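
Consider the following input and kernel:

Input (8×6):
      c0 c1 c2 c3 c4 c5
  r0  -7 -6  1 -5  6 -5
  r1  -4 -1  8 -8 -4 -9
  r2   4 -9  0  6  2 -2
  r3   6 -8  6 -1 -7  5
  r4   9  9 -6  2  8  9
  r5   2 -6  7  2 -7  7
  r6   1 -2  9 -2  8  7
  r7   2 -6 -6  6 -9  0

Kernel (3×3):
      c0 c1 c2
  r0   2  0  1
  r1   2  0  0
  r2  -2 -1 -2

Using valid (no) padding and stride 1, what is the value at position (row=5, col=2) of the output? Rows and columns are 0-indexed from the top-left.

49

The receptive field on the input at this output position is [7 2 -7 / 9 -2 8 / -6 6 -9]. Elementwise product with the kernel and sum: 7·2 + -7·1 + 9·2 + -6·-2 + 6·-1 + -9·-2.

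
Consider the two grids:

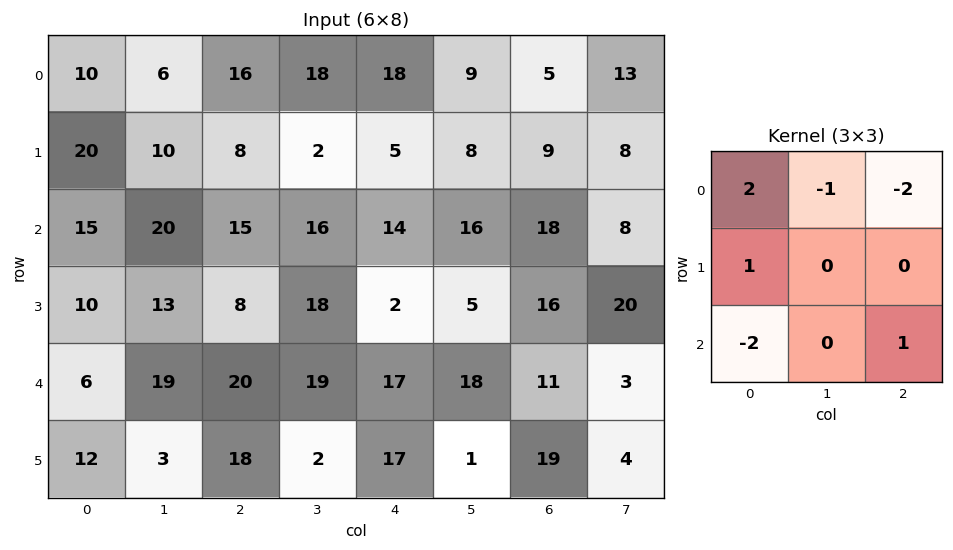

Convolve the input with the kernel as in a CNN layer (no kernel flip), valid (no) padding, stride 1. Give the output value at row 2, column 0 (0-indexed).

The receptive field on the input at this output position is [15 20 15 / 10 13 8 / 6 19 20]. Elementwise product with the kernel and sum: 15·2 + 20·-1 + 15·-2 + 10·1 + 6·-2 + 20·1.

-2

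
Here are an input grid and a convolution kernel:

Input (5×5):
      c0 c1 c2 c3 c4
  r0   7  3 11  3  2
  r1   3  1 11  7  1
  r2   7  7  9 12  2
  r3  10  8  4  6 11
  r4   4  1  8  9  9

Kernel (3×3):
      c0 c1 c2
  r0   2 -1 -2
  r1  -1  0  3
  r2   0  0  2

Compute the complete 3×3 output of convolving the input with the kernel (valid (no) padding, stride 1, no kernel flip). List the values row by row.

37 33 11
11 18 32
7 9 49

Output[0,0]: The receptive field on the input at this output position is [7 3 11 / 3 1 11 / 7 7 9]. Elementwise product with the kernel and sum: 7·2 + 3·-1 + 11·-2 + 3·-1 + 11·3 + 9·2.
Output[0,1]: The receptive field on the input at this output position is [3 11 3 / 1 11 7 / 7 9 12]. Elementwise product with the kernel and sum: 3·2 + 11·-1 + 3·-2 + 1·-1 + 7·3 + 12·2.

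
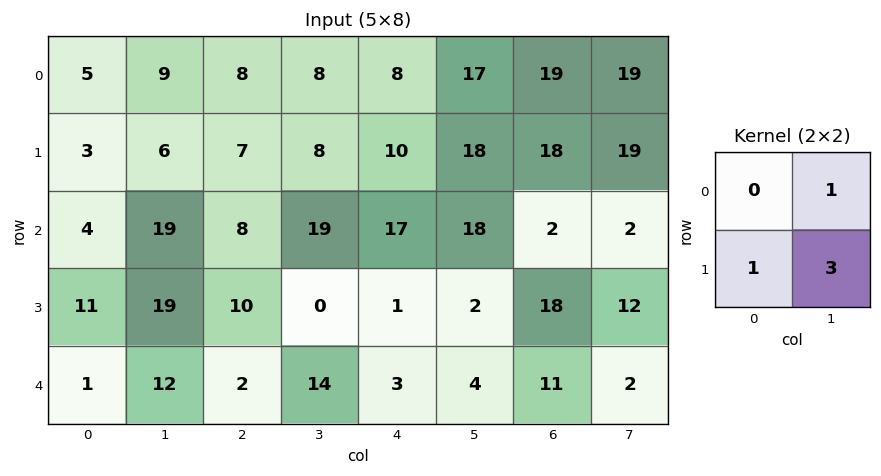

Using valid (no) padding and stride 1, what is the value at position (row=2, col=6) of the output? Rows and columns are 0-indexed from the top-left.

The receptive field on the input at this output position is [2 2 / 18 12]. Elementwise product with the kernel and sum: 2·1 + 18·1 + 12·3.

56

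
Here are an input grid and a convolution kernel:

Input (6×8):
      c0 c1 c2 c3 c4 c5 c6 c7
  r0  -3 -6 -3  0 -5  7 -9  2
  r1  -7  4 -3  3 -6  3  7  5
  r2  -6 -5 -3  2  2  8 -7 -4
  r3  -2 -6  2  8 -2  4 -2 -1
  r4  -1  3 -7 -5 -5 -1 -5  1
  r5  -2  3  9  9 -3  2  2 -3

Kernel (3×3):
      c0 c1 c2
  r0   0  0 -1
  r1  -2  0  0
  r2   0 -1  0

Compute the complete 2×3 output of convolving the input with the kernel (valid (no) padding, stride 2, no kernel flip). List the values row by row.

Output[0,0]: The receptive field on the input at this output position is [-3 -6 -3 / -7 4 -3 / -6 -5 -3]. Elementwise product with the kernel and sum: -3·-1 + -7·-2 + -5·-1.
Output[0,1]: The receptive field on the input at this output position is [-3 0 -5 / -3 3 -6 / -3 2 2]. Elementwise product with the kernel and sum: -5·-1 + -3·-2 + 2·-1.

22 9 13
4 -1 12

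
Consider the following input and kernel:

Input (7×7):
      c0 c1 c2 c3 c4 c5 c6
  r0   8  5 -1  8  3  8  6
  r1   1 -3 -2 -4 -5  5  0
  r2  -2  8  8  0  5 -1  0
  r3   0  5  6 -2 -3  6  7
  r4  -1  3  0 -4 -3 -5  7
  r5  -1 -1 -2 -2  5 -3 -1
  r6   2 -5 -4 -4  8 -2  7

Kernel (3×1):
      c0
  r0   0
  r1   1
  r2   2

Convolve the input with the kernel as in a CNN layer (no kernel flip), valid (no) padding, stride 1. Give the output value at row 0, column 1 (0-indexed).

The receptive field on the input at this output position is [5 / -3 / 8]. Elementwise product with the kernel and sum: -3·1 + 8·2.

13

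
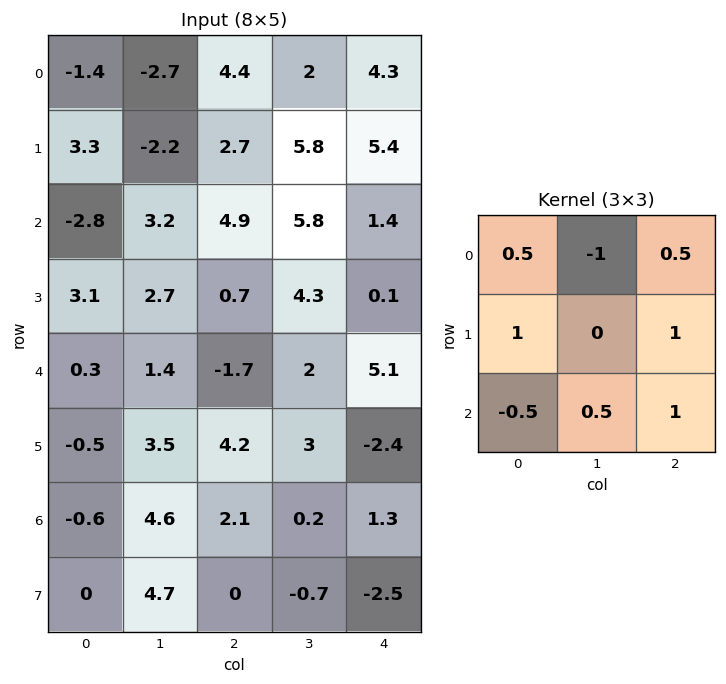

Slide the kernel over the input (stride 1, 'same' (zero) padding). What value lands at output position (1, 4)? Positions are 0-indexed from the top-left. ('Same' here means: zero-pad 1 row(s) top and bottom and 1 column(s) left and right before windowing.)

The receptive field on the zero-padded input at this output position is [2 4.3 0 / 5.8 5.4 0 / 5.8 1.4 0]. Elementwise product with the kernel and sum: 2·0.5 + 4.3·-1 + 0·0.5 + 5.8·1 + 0·1 + 5.8·-0.5 + 1.4·0.5 + 0·1.

0.3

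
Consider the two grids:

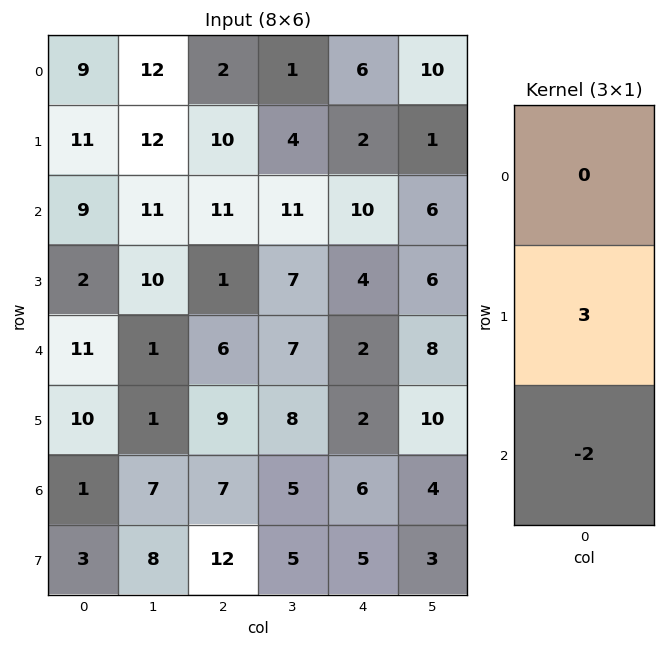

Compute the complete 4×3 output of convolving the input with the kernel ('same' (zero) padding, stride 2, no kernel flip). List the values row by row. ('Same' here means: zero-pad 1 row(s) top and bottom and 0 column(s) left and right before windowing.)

Output[0,0]: The receptive field on the zero-padded input at this output position is [0 / 9 / 11]. Elementwise product with the kernel and sum: 9·3 + 11·-2.
Output[0,1]: The receptive field on the zero-padded input at this output position is [0 / 2 / 10]. Elementwise product with the kernel and sum: 2·3 + 10·-2.

5 -14 14
23 31 22
13 0 2
-3 -3 8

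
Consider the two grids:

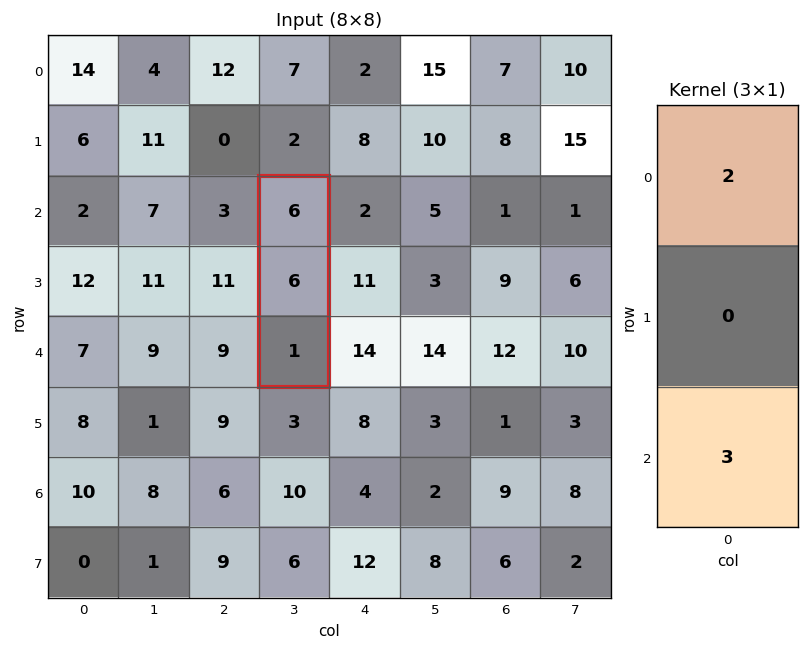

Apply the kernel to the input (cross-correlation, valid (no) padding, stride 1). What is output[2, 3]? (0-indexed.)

The receptive field on the input at this output position is [6 / 6 / 1]. Elementwise product with the kernel and sum: 6·2 + 1·3.

15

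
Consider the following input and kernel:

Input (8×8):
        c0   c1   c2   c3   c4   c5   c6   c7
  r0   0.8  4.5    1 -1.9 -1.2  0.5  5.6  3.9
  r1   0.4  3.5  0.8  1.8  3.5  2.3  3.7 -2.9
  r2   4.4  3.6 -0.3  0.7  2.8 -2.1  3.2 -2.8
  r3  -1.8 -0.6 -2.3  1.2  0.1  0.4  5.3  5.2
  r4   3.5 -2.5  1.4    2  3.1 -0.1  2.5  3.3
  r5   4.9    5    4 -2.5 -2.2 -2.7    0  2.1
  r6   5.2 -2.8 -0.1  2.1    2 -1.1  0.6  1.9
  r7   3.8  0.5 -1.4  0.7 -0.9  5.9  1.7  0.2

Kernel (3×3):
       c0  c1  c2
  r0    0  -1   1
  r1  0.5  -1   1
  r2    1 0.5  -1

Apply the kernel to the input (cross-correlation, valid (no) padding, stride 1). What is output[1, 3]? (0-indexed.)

-4.9

The receptive field on the input at this output position is [1.8 3.5 2.3 / 0.7 2.8 -2.1 / 1.2 0.1 0.4]. Elementwise product with the kernel and sum: 3.5·-1 + 2.3·1 + 0.7·0.5 + 2.8·-1 + -2.1·1 + 1.2·1 + 0.1·0.5 + 0.4·-1.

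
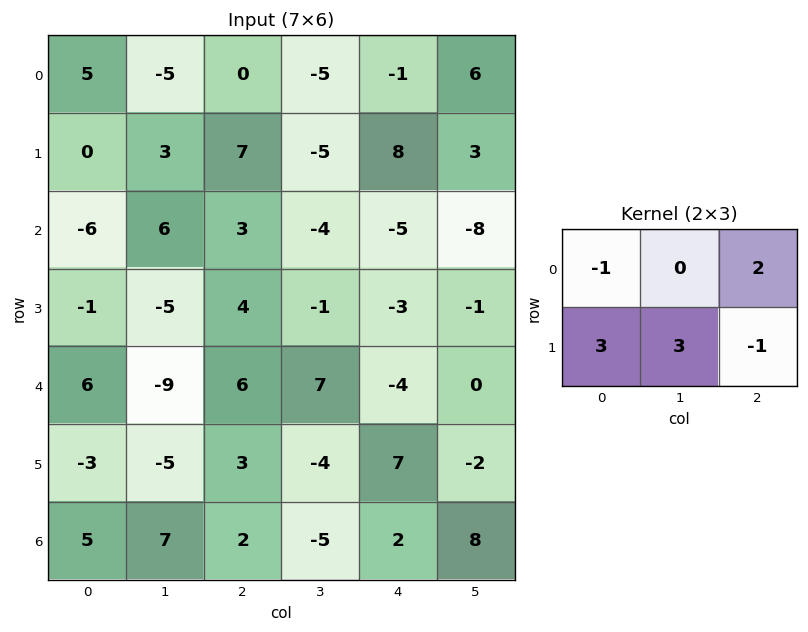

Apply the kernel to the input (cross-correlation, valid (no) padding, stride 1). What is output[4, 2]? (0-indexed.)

The receptive field on the input at this output position is [6 7 -4 / 3 -4 7]. Elementwise product with the kernel and sum: 6·-1 + -4·2 + 3·3 + -4·3 + 7·-1.

-24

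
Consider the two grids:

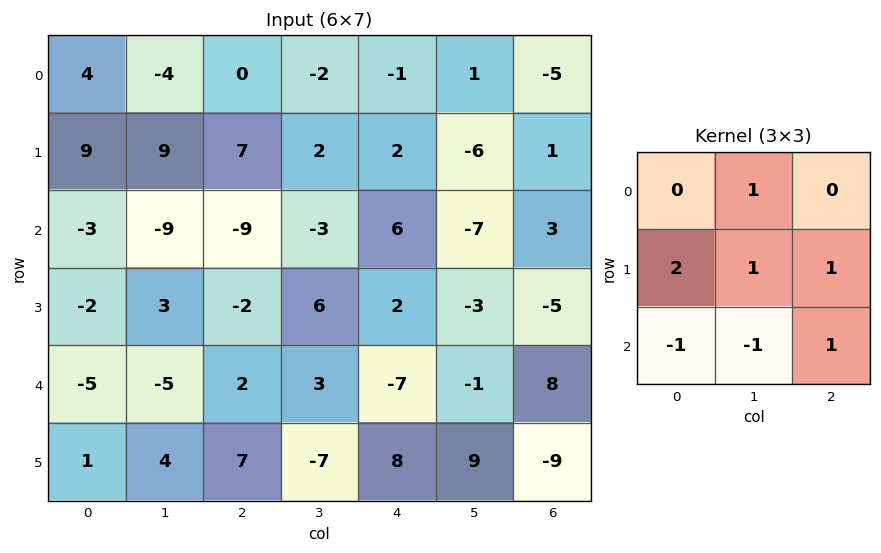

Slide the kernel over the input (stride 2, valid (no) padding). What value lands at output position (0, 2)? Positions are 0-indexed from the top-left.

The receptive field on the input at this output position is [-1 1 -5 / 2 -6 1 / 6 -7 3]. Elementwise product with the kernel and sum: 1·1 + 2·2 + -6·1 + 1·1 + 6·-1 + -7·-1 + 3·1.

4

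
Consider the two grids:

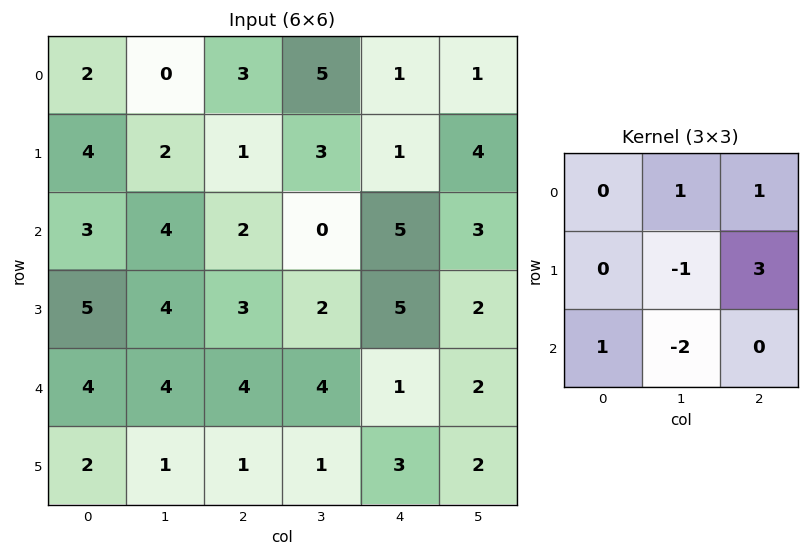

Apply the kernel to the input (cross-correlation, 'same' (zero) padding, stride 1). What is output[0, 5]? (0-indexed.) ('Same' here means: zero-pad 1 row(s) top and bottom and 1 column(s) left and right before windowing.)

-8

The receptive field on the zero-padded input at this output position is [0 0 0 / 1 1 0 / 1 4 0]. Elementwise product with the kernel and sum: 0·1 + 0·1 + 1·-1 + 0·3 + 1·1 + 4·-2.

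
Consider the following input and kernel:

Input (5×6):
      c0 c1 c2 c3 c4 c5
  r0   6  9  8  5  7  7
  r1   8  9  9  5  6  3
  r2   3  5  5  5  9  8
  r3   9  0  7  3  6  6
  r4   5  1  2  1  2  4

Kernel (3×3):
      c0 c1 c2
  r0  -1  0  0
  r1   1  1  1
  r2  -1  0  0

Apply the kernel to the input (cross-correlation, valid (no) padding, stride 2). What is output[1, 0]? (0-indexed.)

The receptive field on the input at this output position is [3 5 5 / 9 0 7 / 5 1 2]. Elementwise product with the kernel and sum: 3·-1 + 9·1 + 0·1 + 7·1 + 5·-1.

8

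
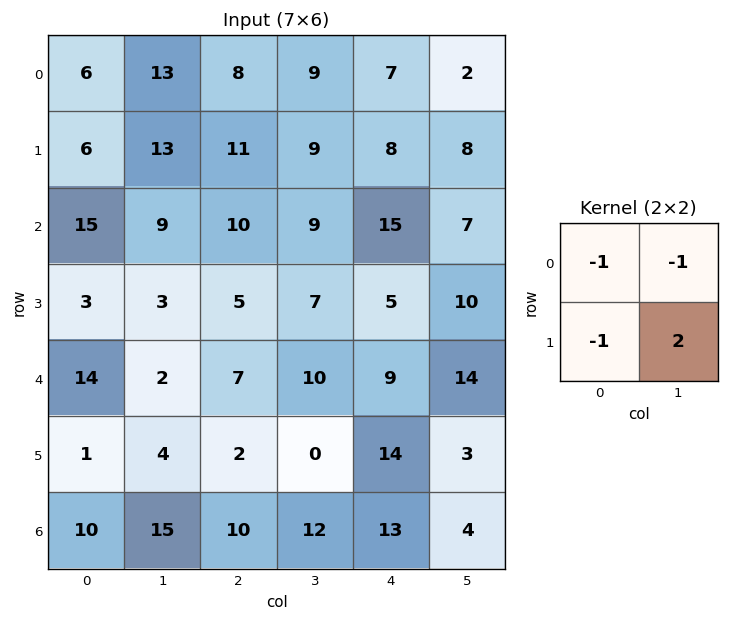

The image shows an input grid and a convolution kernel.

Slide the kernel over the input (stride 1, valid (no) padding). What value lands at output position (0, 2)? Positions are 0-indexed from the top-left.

-10

The receptive field on the input at this output position is [8 9 / 11 9]. Elementwise product with the kernel and sum: 8·-1 + 9·-1 + 11·-1 + 9·2.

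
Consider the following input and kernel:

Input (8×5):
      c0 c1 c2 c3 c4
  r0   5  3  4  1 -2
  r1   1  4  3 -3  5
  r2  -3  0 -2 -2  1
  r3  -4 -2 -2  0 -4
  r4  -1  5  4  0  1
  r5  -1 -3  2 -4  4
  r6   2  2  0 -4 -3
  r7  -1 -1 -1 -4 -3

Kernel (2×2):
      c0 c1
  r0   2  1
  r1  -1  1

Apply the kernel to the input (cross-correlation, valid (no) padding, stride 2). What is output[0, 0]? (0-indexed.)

16

The receptive field on the input at this output position is [5 3 / 1 4]. Elementwise product with the kernel and sum: 5·2 + 3·1 + 1·-1 + 4·1.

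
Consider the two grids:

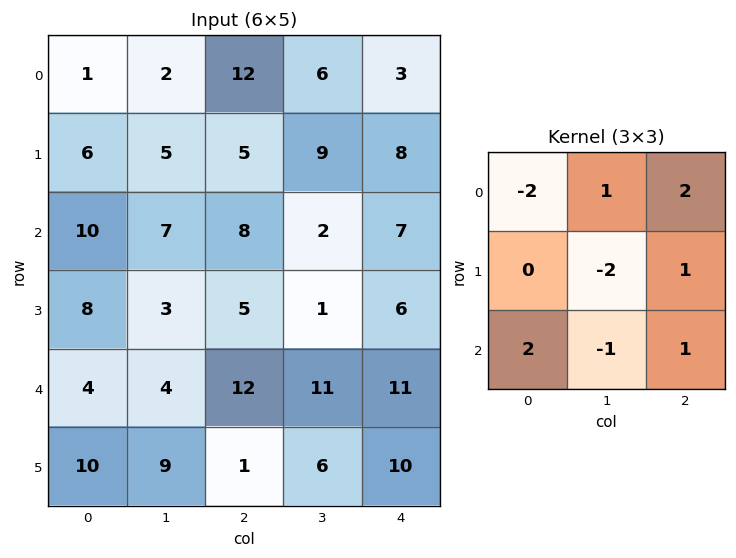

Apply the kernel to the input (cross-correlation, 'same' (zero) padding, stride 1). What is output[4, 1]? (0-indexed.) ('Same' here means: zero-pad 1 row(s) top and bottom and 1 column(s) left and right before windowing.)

13

The receptive field on the zero-padded input at this output position is [8 3 5 / 4 4 12 / 10 9 1]. Elementwise product with the kernel and sum: 8·-2 + 3·1 + 5·2 + 4·-2 + 12·1 + 10·2 + 9·-1 + 1·1.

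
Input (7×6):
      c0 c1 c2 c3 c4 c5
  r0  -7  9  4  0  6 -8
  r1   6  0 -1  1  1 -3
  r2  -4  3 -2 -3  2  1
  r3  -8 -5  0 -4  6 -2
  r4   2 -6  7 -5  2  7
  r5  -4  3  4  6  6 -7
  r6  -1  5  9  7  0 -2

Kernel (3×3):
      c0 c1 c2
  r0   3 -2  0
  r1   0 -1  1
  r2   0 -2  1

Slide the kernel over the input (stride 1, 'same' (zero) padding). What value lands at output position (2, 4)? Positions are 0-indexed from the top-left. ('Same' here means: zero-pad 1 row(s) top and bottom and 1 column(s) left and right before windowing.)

The receptive field on the zero-padded input at this output position is [1 1 -3 / -3 2 1 / -4 6 -2]. Elementwise product with the kernel and sum: 1·3 + 1·-2 + 2·-1 + 1·1 + 6·-2 + -2·1.

-14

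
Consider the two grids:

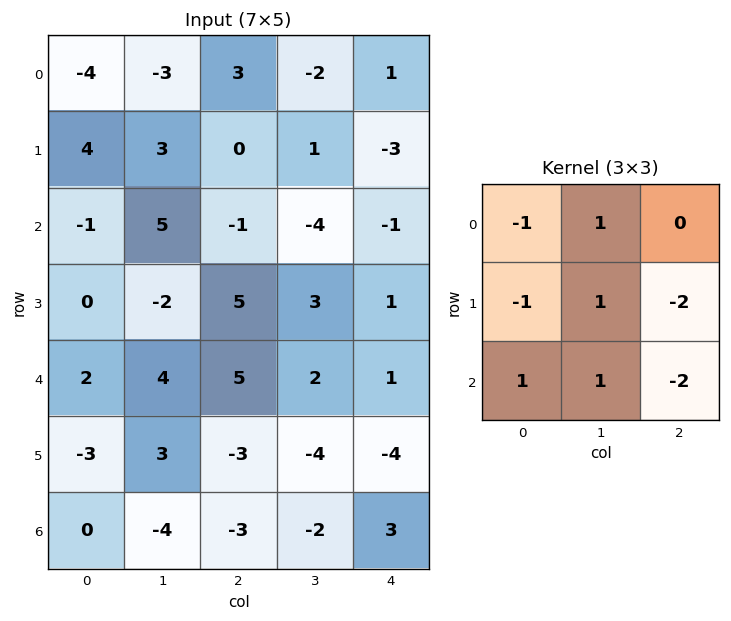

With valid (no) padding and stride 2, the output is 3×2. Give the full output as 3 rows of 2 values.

6 -1
-10 -2
16 -7

Output[0,0]: The receptive field on the input at this output position is [-4 -3 3 / 4 3 0 / -1 5 -1]. Elementwise product with the kernel and sum: -4·-1 + -3·1 + 4·-1 + 3·1 + 0·-2 + -1·1 + 5·1 + -1·-2.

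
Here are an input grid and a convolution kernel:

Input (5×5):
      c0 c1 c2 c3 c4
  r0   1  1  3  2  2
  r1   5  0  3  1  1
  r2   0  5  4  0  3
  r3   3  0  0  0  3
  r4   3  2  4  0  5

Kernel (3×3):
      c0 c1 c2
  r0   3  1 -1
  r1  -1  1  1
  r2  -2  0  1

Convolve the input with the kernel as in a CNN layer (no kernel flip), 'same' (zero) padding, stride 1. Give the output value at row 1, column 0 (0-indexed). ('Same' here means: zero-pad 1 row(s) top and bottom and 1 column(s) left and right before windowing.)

10

The receptive field on the zero-padded input at this output position is [0 1 1 / 0 5 0 / 0 0 5]. Elementwise product with the kernel and sum: 0·3 + 1·1 + 1·-1 + 0·-1 + 5·1 + 0·1 + 0·-2 + 5·1.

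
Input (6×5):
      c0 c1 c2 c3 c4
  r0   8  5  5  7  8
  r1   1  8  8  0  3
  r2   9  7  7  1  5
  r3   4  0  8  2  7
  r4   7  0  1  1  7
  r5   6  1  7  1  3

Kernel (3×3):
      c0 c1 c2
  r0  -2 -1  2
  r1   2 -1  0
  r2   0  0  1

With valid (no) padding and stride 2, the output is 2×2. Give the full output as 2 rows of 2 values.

-10 20
-2 16

Output[0,0]: The receptive field on the input at this output position is [8 5 5 / 1 8 8 / 9 7 7]. Elementwise product with the kernel and sum: 8·-2 + 5·-1 + 5·2 + 1·2 + 8·-1 + 7·1.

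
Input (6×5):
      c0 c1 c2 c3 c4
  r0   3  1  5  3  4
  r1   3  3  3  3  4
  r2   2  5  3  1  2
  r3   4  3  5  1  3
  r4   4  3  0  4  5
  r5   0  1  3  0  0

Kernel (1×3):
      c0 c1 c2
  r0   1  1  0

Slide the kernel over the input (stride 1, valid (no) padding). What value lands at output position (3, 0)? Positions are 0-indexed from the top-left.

The receptive field on the input at this output position is [4 3 5]. Elementwise product with the kernel and sum: 4·1 + 3·1.

7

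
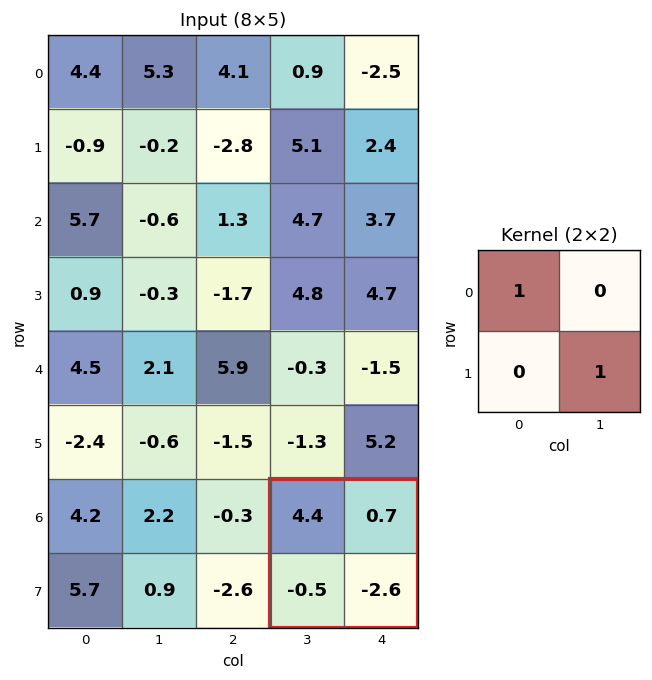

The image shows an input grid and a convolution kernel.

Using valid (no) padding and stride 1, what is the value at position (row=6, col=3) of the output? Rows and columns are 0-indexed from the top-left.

The receptive field on the input at this output position is [4.4 0.7 / -0.5 -2.6]. Elementwise product with the kernel and sum: 4.4·1 + -2.6·1.

1.8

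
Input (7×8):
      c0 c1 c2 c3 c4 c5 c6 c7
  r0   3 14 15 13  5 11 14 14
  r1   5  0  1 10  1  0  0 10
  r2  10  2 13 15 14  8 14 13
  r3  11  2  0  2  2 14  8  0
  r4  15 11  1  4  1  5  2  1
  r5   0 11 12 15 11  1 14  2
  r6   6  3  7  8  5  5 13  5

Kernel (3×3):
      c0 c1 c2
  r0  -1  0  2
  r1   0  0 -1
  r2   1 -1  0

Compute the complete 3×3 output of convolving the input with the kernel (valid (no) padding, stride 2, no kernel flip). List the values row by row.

Output[0,0]: The receptive field on the input at this output position is [3 14 15 / 5 0 1 / 10 2 13]. Elementwise product with the kernel and sum: 3·-1 + 15·2 + 1·-1 + 10·1 + 2·-1.

34 -8 29
20 10 2
-22 -11 -11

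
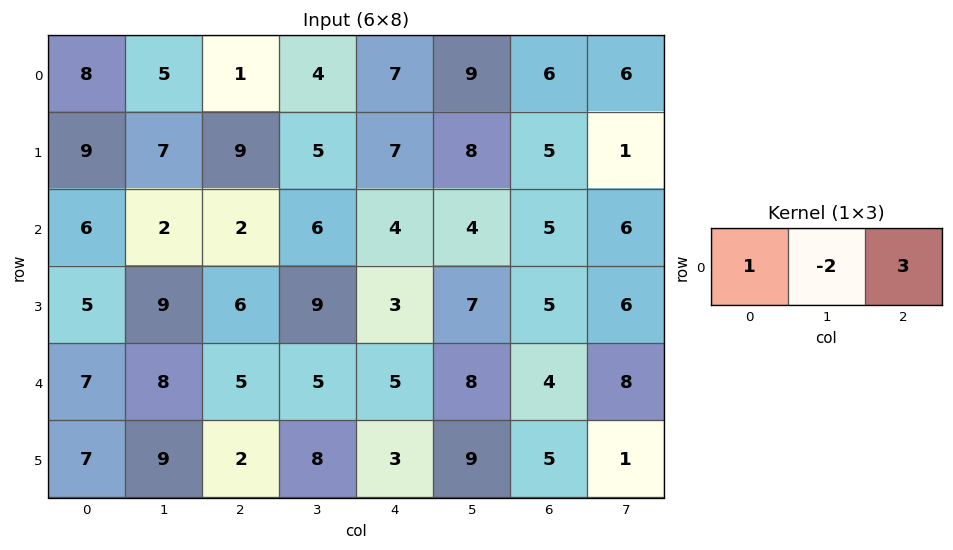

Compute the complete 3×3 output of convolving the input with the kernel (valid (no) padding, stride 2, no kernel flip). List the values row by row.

1 14 7
8 2 11
6 10 1

Output[0,0]: The receptive field on the input at this output position is [8 5 1]. Elementwise product with the kernel and sum: 8·1 + 5·-2 + 1·3.
Output[0,1]: The receptive field on the input at this output position is [1 4 7]. Elementwise product with the kernel and sum: 1·1 + 4·-2 + 7·3.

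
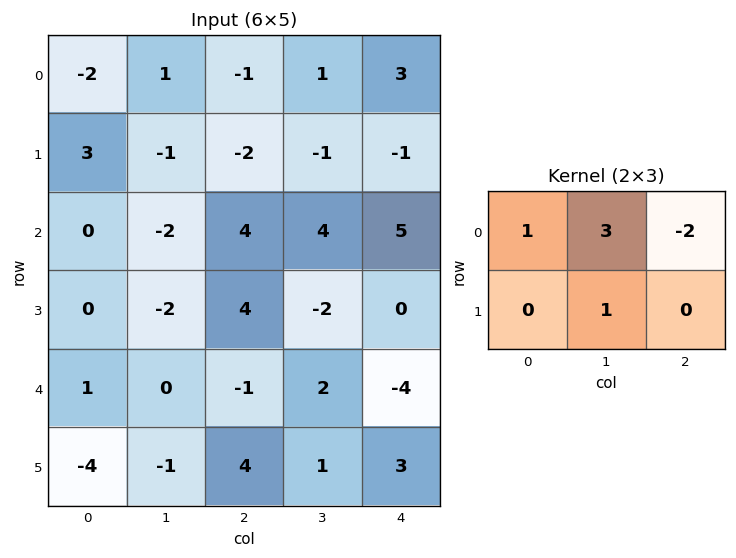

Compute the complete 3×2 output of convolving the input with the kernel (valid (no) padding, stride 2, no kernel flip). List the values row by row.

2 -5
-16 4
2 14

Output[0,0]: The receptive field on the input at this output position is [-2 1 -1 / 3 -1 -2]. Elementwise product with the kernel and sum: -2·1 + 1·3 + -1·-2 + -1·1.
Output[0,1]: The receptive field on the input at this output position is [-1 1 3 / -2 -1 -1]. Elementwise product with the kernel and sum: -1·1 + 1·3 + 3·-2 + -1·1.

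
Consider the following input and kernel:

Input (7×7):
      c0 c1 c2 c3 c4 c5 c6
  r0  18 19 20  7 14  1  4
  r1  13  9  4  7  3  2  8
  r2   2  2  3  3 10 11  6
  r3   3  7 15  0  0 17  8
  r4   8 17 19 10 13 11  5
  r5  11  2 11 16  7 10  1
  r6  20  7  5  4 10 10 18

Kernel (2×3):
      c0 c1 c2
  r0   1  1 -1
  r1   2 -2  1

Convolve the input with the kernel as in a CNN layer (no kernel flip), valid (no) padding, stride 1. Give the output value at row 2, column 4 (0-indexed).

-11

The receptive field on the input at this output position is [10 11 6 / 0 17 8]. Elementwise product with the kernel and sum: 10·1 + 11·1 + 6·-1 + 0·2 + 17·-2 + 8·1.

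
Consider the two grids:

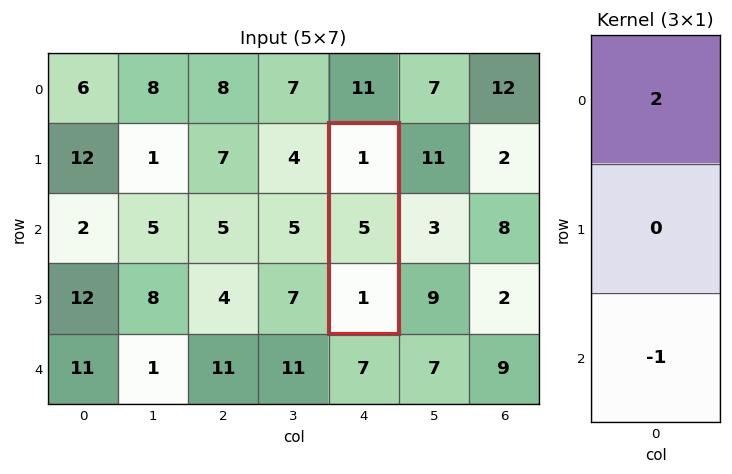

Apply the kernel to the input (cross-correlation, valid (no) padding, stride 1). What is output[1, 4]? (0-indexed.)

1

The receptive field on the input at this output position is [1 / 5 / 1]. Elementwise product with the kernel and sum: 1·2 + 1·-1.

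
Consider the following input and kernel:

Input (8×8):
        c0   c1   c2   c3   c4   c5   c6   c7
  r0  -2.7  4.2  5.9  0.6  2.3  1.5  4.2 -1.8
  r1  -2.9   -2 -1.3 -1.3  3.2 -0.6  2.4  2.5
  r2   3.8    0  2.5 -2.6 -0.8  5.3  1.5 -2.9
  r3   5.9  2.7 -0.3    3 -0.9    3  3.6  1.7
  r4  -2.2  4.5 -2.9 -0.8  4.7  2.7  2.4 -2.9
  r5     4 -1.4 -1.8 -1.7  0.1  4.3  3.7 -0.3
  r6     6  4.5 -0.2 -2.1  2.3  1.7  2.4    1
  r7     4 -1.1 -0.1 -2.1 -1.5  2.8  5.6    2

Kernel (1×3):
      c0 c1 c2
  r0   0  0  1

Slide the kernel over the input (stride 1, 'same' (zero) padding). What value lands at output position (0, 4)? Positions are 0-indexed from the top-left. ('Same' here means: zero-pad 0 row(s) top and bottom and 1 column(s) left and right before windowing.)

1.5

The receptive field on the zero-padded input at this output position is [0.6 2.3 1.5]. Elementwise product with the kernel and sum: 1.5·1.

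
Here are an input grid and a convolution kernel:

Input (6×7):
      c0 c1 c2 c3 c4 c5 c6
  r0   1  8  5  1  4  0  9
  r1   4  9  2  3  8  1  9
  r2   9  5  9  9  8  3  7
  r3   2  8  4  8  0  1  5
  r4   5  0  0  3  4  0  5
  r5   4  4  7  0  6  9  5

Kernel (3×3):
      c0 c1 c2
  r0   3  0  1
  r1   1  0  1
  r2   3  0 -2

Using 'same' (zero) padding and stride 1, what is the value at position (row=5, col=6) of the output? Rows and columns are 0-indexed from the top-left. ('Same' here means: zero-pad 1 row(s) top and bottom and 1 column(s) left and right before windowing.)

9

The receptive field on the zero-padded input at this output position is [0 5 0 / 9 5 0 / 0 0 0]. Elementwise product with the kernel and sum: 0·3 + 0·1 + 9·1 + 0·1 + 0·3 + 0·-2.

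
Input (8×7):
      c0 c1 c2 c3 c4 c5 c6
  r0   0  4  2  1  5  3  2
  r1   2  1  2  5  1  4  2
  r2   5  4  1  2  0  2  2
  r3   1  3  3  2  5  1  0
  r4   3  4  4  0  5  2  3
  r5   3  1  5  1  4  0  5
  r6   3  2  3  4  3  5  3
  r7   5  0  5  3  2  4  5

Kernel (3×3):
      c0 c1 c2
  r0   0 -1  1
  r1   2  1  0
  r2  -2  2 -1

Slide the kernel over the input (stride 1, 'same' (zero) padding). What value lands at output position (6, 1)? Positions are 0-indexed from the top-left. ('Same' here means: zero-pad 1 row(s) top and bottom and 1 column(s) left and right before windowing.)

The receptive field on the zero-padded input at this output position is [3 1 5 / 3 2 3 / 5 0 5]. Elementwise product with the kernel and sum: 1·-1 + 5·1 + 3·2 + 2·1 + 5·-2 + 0·2 + 5·-1.

-3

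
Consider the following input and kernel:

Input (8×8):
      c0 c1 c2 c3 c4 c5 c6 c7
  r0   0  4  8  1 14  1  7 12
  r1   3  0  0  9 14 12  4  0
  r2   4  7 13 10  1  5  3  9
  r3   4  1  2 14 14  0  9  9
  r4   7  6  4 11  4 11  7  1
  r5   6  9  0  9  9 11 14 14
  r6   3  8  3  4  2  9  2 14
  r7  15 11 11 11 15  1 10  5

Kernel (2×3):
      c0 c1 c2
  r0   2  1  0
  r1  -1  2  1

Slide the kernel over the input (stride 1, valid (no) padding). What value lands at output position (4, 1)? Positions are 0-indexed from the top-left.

The receptive field on the input at this output position is [6 4 11 / 9 0 9]. Elementwise product with the kernel and sum: 6·2 + 4·1 + 9·-1 + 0·2 + 9·1.

16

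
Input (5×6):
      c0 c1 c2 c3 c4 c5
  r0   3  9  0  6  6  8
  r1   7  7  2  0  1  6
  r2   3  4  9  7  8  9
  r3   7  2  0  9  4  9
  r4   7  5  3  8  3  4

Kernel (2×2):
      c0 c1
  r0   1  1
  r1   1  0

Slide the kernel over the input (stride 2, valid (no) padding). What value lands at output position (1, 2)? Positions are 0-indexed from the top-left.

The receptive field on the input at this output position is [8 9 / 4 9]. Elementwise product with the kernel and sum: 8·1 + 9·1 + 4·1.

21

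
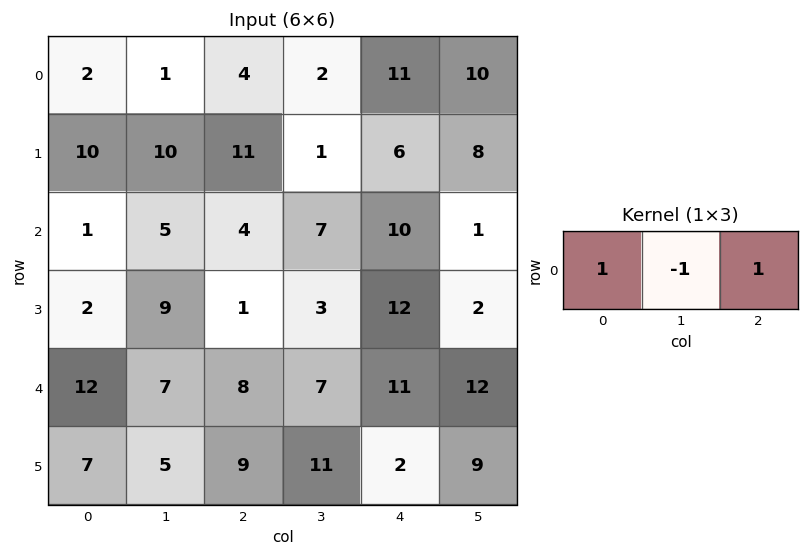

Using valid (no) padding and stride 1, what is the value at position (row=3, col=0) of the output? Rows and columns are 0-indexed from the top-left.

The receptive field on the input at this output position is [2 9 1]. Elementwise product with the kernel and sum: 2·1 + 9·-1 + 1·1.

-6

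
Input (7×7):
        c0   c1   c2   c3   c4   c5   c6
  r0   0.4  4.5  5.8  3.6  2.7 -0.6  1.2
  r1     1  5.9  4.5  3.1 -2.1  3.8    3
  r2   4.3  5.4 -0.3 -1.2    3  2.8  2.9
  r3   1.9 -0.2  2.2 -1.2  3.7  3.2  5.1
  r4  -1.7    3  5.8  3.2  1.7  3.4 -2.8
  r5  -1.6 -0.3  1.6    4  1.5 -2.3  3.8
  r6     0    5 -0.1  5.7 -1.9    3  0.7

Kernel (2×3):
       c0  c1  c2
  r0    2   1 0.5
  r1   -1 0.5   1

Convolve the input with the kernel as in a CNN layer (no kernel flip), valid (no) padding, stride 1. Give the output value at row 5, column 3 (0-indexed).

4.7

The receptive field on the input at this output position is [4 1.5 -2.3 / 5.7 -1.9 3]. Elementwise product with the kernel and sum: 4·2 + 1.5·1 + -2.3·0.5 + 5.7·-1 + -1.9·0.5 + 3·1.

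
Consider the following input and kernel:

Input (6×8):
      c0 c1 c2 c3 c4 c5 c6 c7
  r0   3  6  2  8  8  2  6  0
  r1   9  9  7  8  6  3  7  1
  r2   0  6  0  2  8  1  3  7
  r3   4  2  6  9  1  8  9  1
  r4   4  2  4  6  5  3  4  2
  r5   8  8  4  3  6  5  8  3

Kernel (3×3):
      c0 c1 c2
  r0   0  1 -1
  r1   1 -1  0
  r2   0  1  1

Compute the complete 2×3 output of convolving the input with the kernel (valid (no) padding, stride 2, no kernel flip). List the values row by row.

Output[0,0]: The receptive field on the input at this output position is [3 6 2 / 9 9 7 / 0 6 0]. Elementwise product with the kernel and sum: 6·1 + 2·-1 + 9·1 + 9·-1 + 6·1 + 0·1.

10 9 3
14 2 -2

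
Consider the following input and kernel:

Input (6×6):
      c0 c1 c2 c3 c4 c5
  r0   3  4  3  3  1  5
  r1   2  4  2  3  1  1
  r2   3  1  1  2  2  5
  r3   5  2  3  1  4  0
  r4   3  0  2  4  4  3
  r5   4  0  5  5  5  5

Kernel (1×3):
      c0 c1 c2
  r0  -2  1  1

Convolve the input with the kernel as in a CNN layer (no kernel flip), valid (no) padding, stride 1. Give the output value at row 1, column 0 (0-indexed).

The receptive field on the input at this output position is [2 4 2]. Elementwise product with the kernel and sum: 2·-2 + 4·1 + 2·1.

2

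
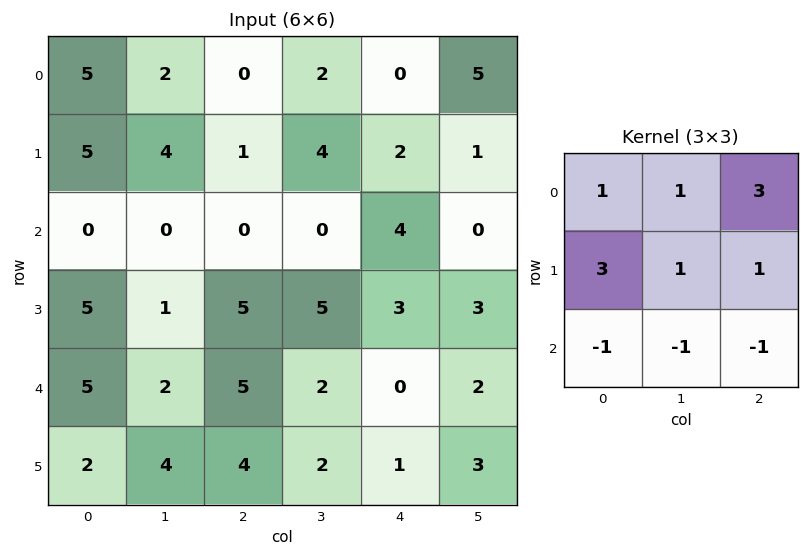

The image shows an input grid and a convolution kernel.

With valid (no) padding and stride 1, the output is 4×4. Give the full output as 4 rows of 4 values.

Output[0,0]: The receptive field on the input at this output position is [5 2 0 / 5 4 1 / 0 0 0]. Elementwise product with the kernel and sum: 5·1 + 2·1 + 0·3 + 5·3 + 4·1 + 1·1 + 0·-1 + 0·-1 + 0·-1.
Output[0,1]: The receptive field on the input at this output position is [2 0 2 / 4 1 4 / 0 0 0]. Elementwise product with the kernel and sum: 2·1 + 0·1 + 2·3 + 4·3 + 1·1 + 4·1 + 0·-1 + 0·-1 + 0·-1.

27 25 7 28
1 6 2 2
9 4 28 21
33 24 29 19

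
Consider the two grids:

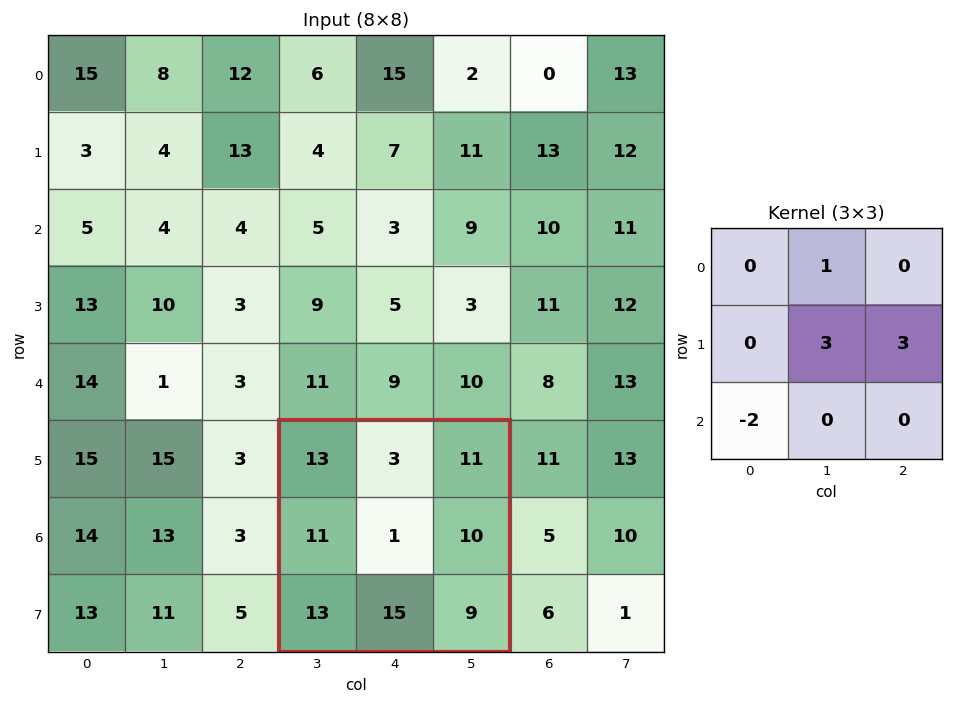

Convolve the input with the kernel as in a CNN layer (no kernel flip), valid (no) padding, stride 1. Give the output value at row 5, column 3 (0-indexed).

10

The receptive field on the input at this output position is [13 3 11 / 11 1 10 / 13 15 9]. Elementwise product with the kernel and sum: 3·1 + 1·3 + 10·3 + 13·-2.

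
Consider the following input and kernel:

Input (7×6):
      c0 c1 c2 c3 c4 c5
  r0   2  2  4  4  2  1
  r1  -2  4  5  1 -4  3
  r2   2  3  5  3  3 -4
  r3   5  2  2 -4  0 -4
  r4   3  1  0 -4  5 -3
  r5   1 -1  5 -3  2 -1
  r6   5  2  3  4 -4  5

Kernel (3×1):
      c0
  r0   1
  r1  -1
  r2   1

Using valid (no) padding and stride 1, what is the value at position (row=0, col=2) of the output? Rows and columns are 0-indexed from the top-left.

4

The receptive field on the input at this output position is [4 / 5 / 5]. Elementwise product with the kernel and sum: 4·1 + 5·-1 + 5·1.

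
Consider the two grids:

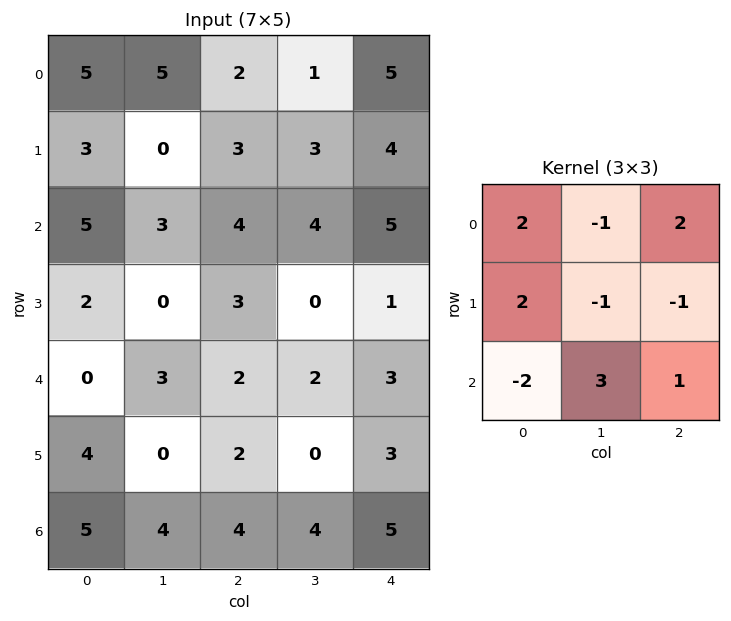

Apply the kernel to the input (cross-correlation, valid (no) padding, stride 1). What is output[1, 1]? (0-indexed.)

10

The receptive field on the input at this output position is [0 3 3 / 3 4 4 / 0 3 0]. Elementwise product with the kernel and sum: 0·2 + 3·-1 + 3·2 + 3·2 + 4·-1 + 4·-1 + 0·-2 + 3·3 + 0·1.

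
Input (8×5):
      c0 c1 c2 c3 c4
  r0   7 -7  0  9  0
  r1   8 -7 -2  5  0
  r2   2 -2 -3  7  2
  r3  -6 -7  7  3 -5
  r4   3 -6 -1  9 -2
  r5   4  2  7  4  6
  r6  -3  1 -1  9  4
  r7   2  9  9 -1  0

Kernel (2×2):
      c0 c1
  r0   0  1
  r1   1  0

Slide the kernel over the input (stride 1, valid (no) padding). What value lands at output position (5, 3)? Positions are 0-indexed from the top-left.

The receptive field on the input at this output position is [4 6 / 9 4]. Elementwise product with the kernel and sum: 6·1 + 9·1.

15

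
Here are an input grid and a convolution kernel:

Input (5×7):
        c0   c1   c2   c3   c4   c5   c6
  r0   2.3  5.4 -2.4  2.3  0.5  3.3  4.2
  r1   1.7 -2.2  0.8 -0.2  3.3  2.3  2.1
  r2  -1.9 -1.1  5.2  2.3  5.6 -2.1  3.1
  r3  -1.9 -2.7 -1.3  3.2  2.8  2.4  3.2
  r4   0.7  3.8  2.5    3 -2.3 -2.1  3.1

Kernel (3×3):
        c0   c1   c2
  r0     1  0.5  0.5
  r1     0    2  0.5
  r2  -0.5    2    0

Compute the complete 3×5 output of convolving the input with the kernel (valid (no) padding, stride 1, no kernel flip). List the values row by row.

Output[0,0]: The receptive field on the input at this output position is [2.3 5.4 -2.4 / 1.7 -2.2 0.8 / -1.9 -1.1 5.2]. Elementwise product with the kernel and sum: 2.3·1 + 5.4·0.5 + -2.4·0.5 + -2.2·2 + 0.8·0.5 + -1.9·-0.5 + -1.1·2.

-1.45 17.8 2.25 22 2.9
-3.05 8.4 16.8 16.75 6.25
1.35 4.75 21.7 4.75 9.45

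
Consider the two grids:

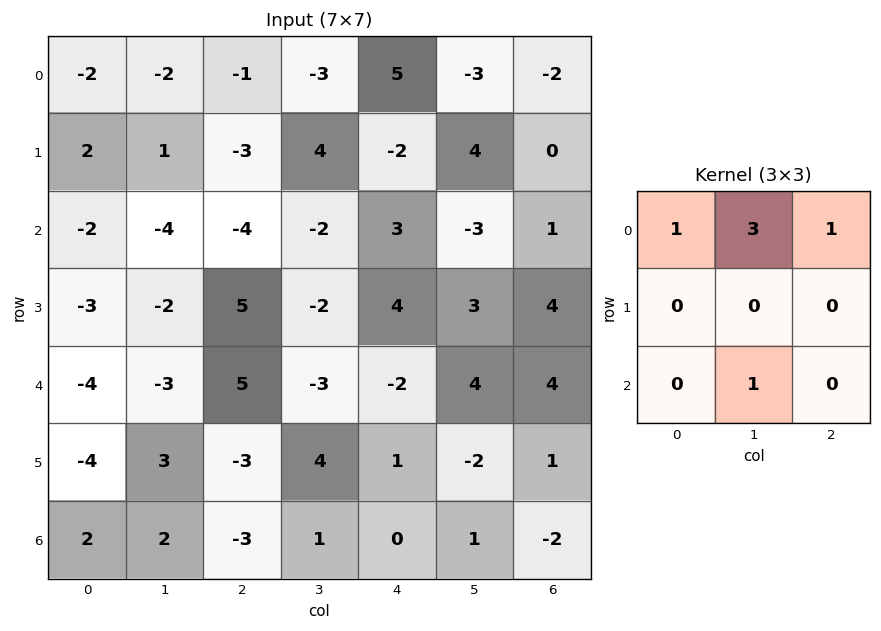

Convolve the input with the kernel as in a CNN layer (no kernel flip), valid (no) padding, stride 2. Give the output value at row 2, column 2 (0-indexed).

15

The receptive field on the input at this output position is [-2 4 4 / 1 -2 1 / 0 1 -2]. Elementwise product with the kernel and sum: -2·1 + 4·3 + 4·1 + 1·1.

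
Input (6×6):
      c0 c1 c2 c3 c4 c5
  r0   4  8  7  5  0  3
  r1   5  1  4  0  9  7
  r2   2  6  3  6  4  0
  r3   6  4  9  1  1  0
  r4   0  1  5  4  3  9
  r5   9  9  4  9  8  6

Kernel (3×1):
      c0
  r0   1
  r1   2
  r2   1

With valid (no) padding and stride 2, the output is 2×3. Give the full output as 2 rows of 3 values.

16 18 22
14 26 9

Output[0,0]: The receptive field on the input at this output position is [4 / 5 / 2]. Elementwise product with the kernel and sum: 4·1 + 5·2 + 2·1.
Output[0,1]: The receptive field on the input at this output position is [7 / 4 / 3]. Elementwise product with the kernel and sum: 7·1 + 4·2 + 3·1.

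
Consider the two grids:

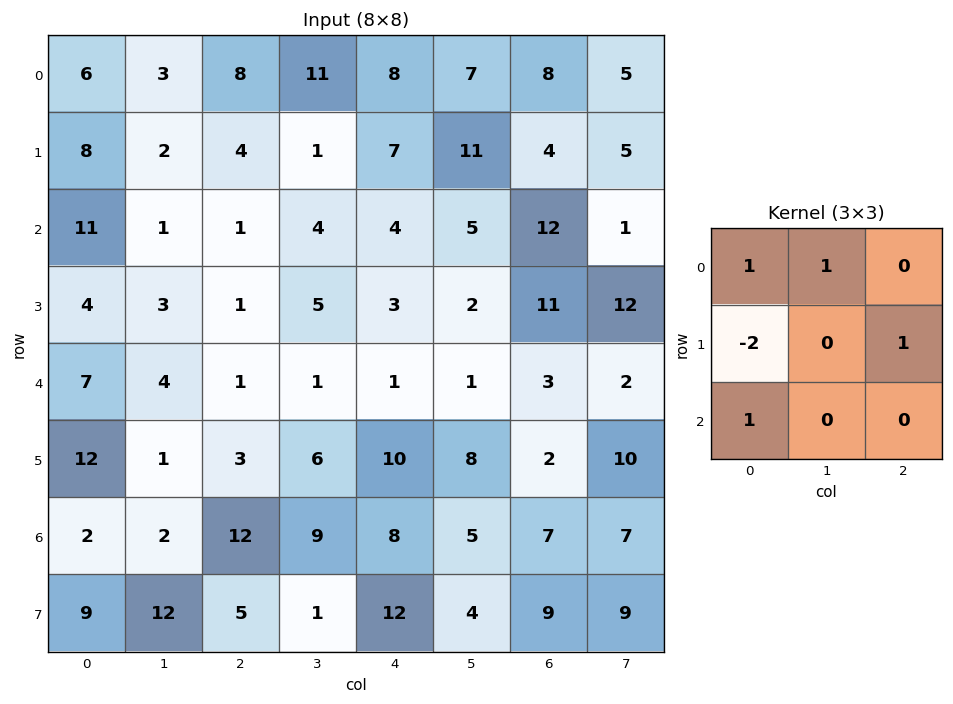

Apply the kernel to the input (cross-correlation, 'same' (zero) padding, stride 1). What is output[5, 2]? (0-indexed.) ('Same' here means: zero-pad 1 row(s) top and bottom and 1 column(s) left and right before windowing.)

11

The receptive field on the zero-padded input at this output position is [4 1 1 / 1 3 6 / 2 12 9]. Elementwise product with the kernel and sum: 4·1 + 1·1 + 1·-2 + 6·1 + 2·1.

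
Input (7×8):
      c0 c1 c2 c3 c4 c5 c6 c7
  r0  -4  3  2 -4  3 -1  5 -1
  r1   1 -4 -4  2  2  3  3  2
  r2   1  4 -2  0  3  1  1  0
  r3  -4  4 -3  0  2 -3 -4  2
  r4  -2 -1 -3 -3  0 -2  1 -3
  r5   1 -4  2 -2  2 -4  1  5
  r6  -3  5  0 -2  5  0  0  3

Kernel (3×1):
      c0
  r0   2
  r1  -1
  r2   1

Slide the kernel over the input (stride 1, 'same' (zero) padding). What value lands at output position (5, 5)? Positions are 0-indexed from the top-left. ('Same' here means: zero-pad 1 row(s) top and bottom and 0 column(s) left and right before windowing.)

The receptive field on the zero-padded input at this output position is [-2 / -4 / 0]. Elementwise product with the kernel and sum: -2·2 + -4·-1 + 0·1.

0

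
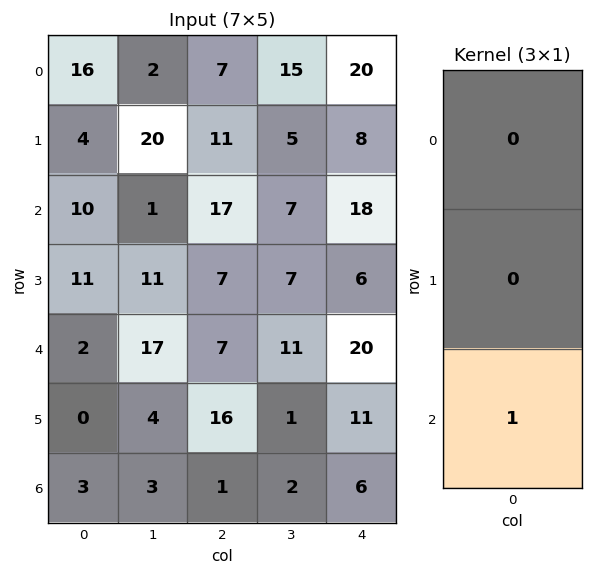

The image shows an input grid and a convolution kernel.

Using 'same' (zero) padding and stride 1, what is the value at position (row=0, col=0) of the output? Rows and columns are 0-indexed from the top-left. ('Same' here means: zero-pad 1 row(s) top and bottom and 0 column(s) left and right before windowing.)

The receptive field on the zero-padded input at this output position is [0 / 16 / 4]. Elementwise product with the kernel and sum: 4·1.

4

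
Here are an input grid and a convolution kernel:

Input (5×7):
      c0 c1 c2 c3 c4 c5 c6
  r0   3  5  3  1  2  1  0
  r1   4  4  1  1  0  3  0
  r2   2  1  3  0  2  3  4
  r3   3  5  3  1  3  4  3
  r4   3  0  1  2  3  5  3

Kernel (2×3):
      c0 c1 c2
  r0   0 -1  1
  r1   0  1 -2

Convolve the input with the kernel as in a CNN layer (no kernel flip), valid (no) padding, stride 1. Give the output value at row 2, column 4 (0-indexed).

The receptive field on the input at this output position is [2 3 4 / 3 4 3]. Elementwise product with the kernel and sum: 3·-1 + 4·1 + 4·1 + 3·-2.

-1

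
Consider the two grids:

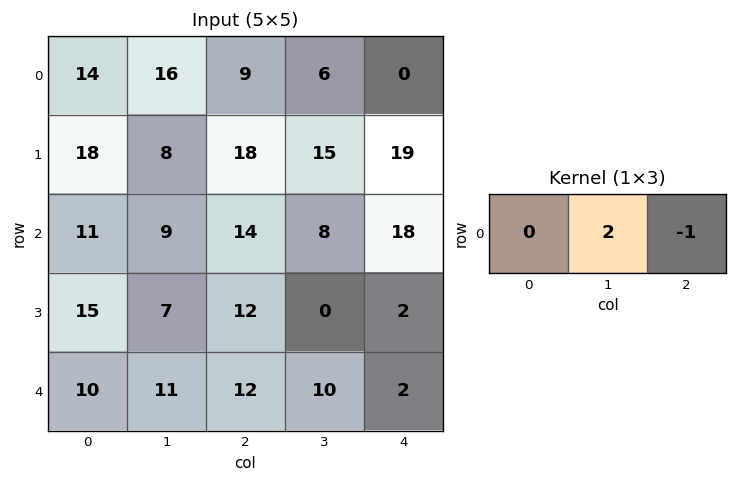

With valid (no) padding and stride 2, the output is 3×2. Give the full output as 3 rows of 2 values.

Output[0,0]: The receptive field on the input at this output position is [14 16 9]. Elementwise product with the kernel and sum: 16·2 + 9·-1.

23 12
4 -2
10 18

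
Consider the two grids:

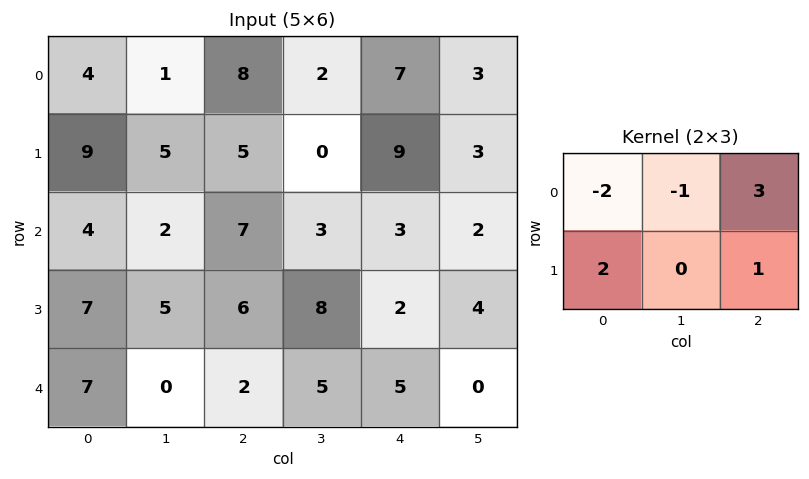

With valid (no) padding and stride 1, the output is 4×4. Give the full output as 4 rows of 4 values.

Output[0,0]: The receptive field on the input at this output position is [4 1 8 / 9 5 5]. Elementwise product with the kernel and sum: 4·-2 + 1·-1 + 8·3 + 9·2 + 5·1.

38 6 22 1
7 -8 34 8
31 16 6 17
15 13 -5 4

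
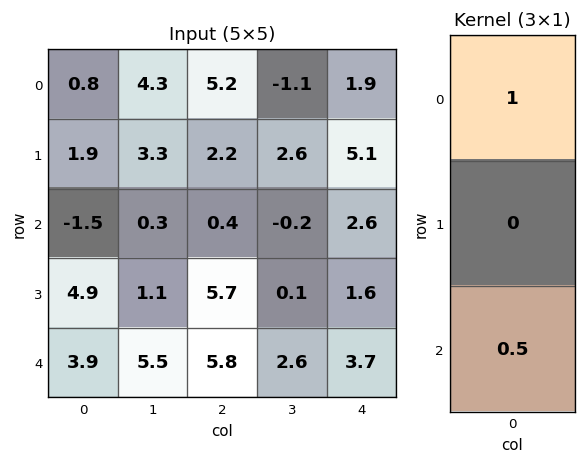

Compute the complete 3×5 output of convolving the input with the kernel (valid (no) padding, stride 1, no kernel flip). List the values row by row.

Output[0,0]: The receptive field on the input at this output position is [0.8 / 1.9 / -1.5]. Elementwise product with the kernel and sum: 0.8·1 + -1.5·0.5.

0.05 4.45 5.4 -1.2 3.2
4.35 3.85 5.05 2.65 5.9
0.45 3.05 3.3 1.1 4.45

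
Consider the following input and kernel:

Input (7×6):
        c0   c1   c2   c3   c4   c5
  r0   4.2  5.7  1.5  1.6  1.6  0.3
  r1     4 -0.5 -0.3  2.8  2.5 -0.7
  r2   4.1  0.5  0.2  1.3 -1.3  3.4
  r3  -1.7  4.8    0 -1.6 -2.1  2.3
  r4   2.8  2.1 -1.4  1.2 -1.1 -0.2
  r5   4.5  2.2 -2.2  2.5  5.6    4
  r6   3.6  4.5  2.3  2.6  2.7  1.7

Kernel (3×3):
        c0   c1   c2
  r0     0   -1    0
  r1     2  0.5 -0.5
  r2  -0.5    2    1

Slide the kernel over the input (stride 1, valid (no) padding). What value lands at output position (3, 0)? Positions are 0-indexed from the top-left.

2.5

The receptive field on the input at this output position is [-1.7 4.8 0 / 2.8 2.1 -1.4 / 4.5 2.2 -2.2]. Elementwise product with the kernel and sum: 4.8·-1 + 2.8·2 + 2.1·0.5 + -1.4·-0.5 + 4.5·-0.5 + 2.2·2 + -2.2·1.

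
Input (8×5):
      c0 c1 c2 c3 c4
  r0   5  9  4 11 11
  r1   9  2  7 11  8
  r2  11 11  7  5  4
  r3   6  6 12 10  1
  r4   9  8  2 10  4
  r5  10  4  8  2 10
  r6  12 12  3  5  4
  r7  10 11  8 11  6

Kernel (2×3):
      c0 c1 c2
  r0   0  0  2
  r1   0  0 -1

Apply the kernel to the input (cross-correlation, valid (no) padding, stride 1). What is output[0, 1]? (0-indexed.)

11

The receptive field on the input at this output position is [9 4 11 / 2 7 11]. Elementwise product with the kernel and sum: 11·2 + 11·-1.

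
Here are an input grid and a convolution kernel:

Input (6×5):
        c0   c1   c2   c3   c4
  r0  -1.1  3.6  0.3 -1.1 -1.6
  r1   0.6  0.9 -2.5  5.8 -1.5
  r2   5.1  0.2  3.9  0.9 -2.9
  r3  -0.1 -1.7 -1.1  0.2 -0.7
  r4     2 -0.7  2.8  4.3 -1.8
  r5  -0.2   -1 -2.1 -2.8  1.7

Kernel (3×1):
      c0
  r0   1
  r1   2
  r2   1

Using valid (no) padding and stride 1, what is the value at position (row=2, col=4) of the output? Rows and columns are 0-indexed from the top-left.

The receptive field on the input at this output position is [-2.9 / -0.7 / -1.8]. Elementwise product with the kernel and sum: -2.9·1 + -0.7·2 + -1.8·1.

-6.1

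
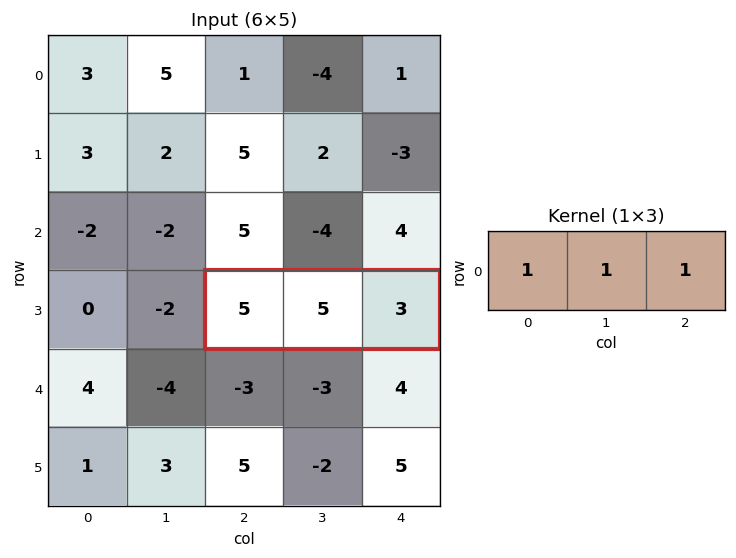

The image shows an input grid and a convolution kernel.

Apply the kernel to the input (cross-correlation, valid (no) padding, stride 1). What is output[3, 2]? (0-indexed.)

The receptive field on the input at this output position is [5 5 3]. Elementwise product with the kernel and sum: 5·1 + 5·1 + 3·1.

13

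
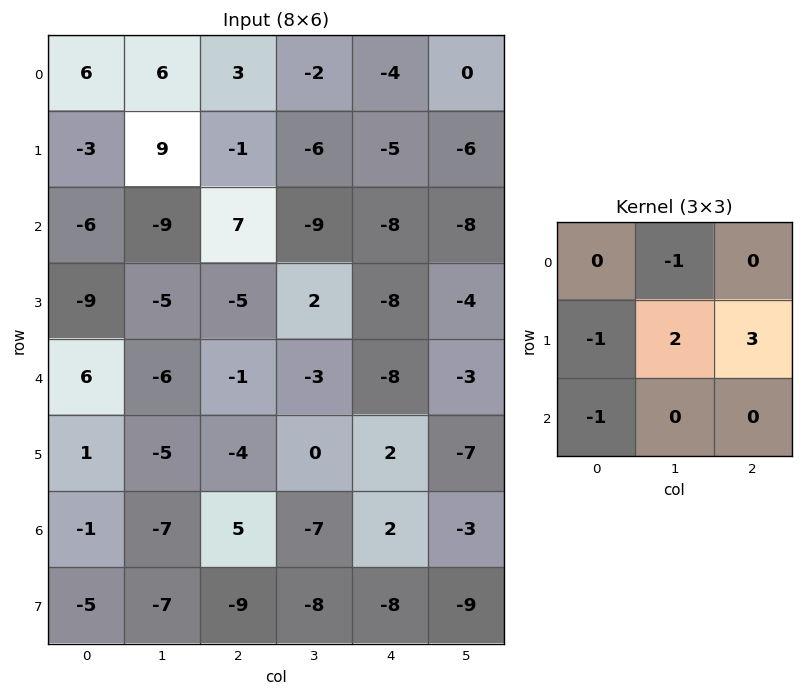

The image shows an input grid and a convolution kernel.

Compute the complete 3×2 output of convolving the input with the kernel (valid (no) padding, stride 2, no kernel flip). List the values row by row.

18 -31
-13 -5
-16 8

Output[0,0]: The receptive field on the input at this output position is [6 6 3 / -3 9 -1 / -6 -9 7]. Elementwise product with the kernel and sum: 6·-1 + -3·-1 + 9·2 + -1·3 + -6·-1.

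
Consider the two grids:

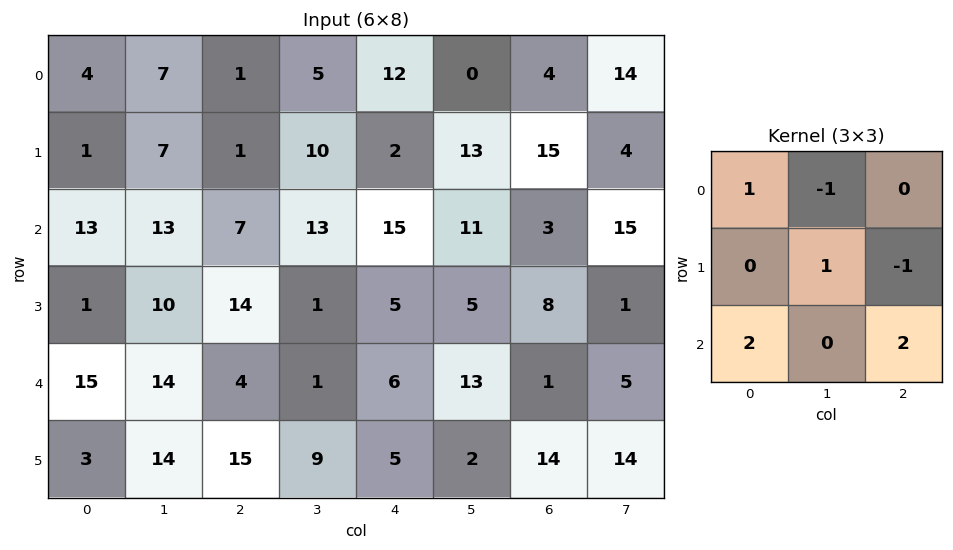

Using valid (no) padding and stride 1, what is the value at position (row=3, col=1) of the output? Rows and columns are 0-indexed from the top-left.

45

The receptive field on the input at this output position is [10 14 1 / 14 4 1 / 14 15 9]. Elementwise product with the kernel and sum: 10·1 + 14·-1 + 4·1 + 1·-1 + 14·2 + 9·2.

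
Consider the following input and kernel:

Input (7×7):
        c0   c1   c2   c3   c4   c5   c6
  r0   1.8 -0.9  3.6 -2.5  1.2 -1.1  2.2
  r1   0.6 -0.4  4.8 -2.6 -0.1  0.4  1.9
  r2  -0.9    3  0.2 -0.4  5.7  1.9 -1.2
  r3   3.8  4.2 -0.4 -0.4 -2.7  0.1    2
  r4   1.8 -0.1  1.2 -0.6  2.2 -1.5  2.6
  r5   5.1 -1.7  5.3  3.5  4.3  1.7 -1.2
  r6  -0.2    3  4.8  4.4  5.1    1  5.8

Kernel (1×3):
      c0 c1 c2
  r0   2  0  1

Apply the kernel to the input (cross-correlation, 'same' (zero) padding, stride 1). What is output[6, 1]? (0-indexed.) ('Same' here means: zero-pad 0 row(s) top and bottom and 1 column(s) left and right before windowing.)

The receptive field on the zero-padded input at this output position is [-0.2 3 4.8]. Elementwise product with the kernel and sum: -0.2·2 + 4.8·1.

4.4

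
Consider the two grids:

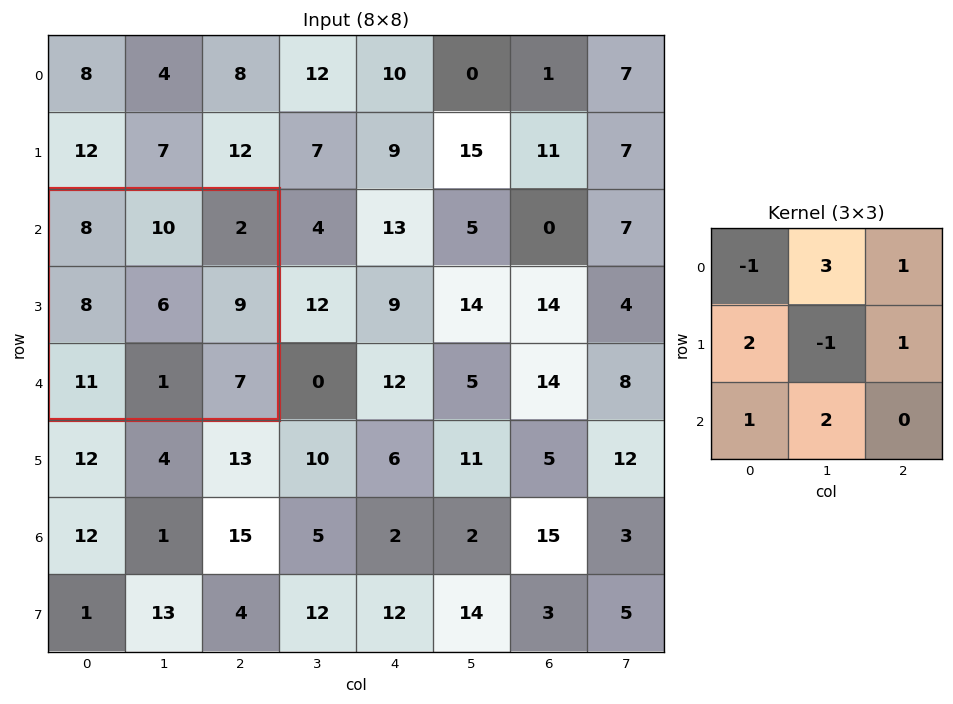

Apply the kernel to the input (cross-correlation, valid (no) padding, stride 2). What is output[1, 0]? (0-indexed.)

56

The receptive field on the input at this output position is [8 10 2 / 8 6 9 / 11 1 7]. Elementwise product with the kernel and sum: 8·-1 + 10·3 + 2·1 + 8·2 + 6·-1 + 9·1 + 11·1 + 1·2.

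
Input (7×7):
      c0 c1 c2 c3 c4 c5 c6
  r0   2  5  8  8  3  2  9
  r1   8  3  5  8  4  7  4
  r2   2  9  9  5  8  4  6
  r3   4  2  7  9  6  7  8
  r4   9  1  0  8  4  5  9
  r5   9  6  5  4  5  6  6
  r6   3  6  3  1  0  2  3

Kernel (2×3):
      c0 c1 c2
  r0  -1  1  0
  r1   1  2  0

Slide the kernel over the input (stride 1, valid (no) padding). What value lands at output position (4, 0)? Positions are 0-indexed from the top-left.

13

The receptive field on the input at this output position is [9 1 0 / 9 6 5]. Elementwise product with the kernel and sum: 9·-1 + 1·1 + 9·1 + 6·2.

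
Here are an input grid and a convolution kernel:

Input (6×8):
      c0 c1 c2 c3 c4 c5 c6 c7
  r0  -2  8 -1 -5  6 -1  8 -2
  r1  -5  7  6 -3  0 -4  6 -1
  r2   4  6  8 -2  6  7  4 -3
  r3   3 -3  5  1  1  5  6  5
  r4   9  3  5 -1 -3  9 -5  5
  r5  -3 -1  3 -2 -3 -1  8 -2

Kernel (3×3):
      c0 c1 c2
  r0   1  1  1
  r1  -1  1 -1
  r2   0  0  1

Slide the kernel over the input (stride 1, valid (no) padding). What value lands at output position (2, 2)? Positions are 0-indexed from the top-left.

4

The receptive field on the input at this output position is [8 -2 6 / 5 1 1 / 5 -1 -3]. Elementwise product with the kernel and sum: 8·1 + -2·1 + 6·1 + 5·-1 + 1·1 + 1·-1 + -3·1.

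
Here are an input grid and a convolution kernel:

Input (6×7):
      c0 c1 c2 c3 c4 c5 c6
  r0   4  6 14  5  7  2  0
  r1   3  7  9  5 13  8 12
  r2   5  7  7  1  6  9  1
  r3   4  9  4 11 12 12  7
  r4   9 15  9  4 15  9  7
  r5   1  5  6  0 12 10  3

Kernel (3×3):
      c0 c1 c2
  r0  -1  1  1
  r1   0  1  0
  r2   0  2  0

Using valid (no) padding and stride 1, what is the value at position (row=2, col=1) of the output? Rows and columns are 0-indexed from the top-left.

23

The receptive field on the input at this output position is [7 7 1 / 9 4 11 / 15 9 4]. Elementwise product with the kernel and sum: 7·-1 + 7·1 + 1·1 + 4·1 + 9·2.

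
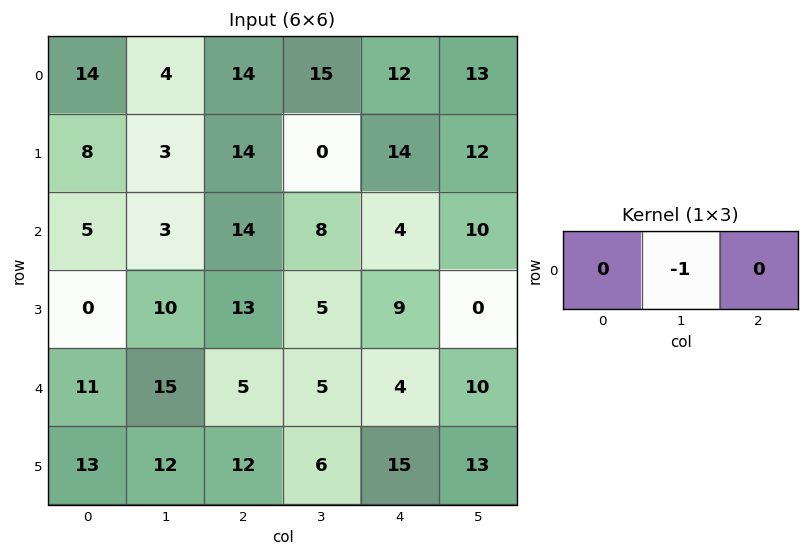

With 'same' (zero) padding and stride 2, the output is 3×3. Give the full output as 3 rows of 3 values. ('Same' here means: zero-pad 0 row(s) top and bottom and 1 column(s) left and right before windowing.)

-14 -14 -12
-5 -14 -4
-11 -5 -4

Output[0,0]: The receptive field on the zero-padded input at this output position is [0 14 4]. Elementwise product with the kernel and sum: 14·-1.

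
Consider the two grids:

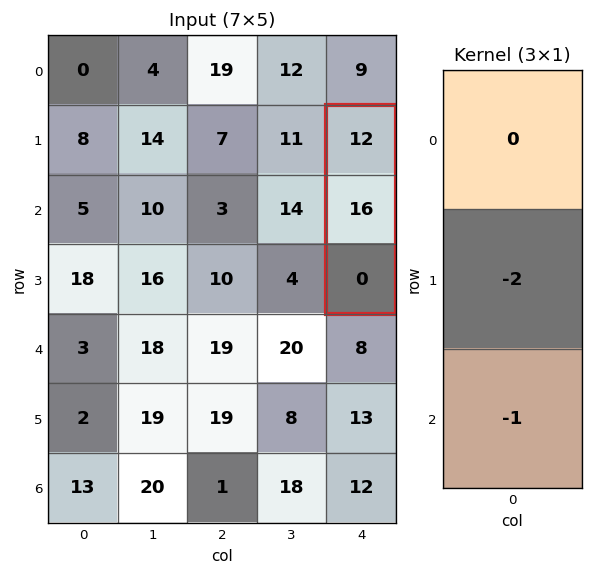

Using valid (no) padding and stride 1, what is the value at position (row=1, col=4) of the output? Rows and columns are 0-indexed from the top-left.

The receptive field on the input at this output position is [12 / 16 / 0]. Elementwise product with the kernel and sum: 16·-2 + 0·-1.

-32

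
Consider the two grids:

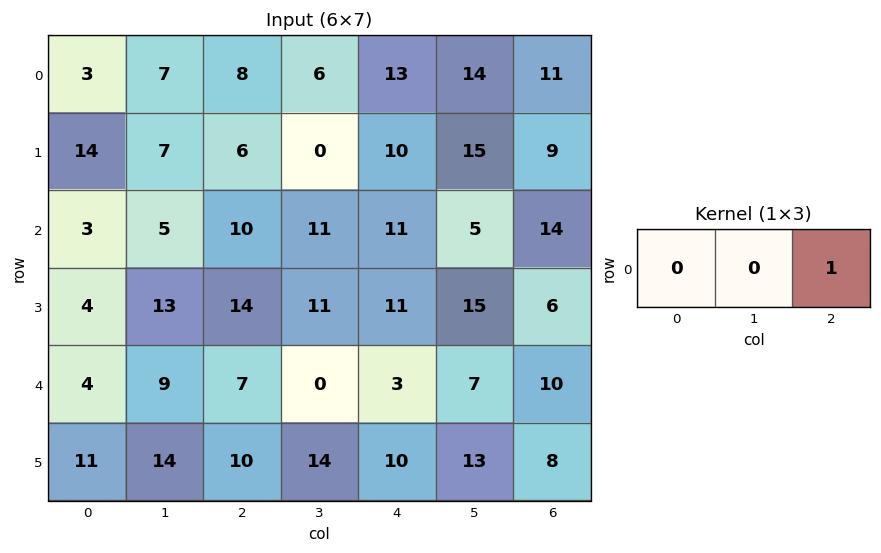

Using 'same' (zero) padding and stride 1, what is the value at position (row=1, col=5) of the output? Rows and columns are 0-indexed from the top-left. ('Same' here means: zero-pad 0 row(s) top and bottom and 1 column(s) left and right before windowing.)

9

The receptive field on the zero-padded input at this output position is [10 15 9]. Elementwise product with the kernel and sum: 9·1.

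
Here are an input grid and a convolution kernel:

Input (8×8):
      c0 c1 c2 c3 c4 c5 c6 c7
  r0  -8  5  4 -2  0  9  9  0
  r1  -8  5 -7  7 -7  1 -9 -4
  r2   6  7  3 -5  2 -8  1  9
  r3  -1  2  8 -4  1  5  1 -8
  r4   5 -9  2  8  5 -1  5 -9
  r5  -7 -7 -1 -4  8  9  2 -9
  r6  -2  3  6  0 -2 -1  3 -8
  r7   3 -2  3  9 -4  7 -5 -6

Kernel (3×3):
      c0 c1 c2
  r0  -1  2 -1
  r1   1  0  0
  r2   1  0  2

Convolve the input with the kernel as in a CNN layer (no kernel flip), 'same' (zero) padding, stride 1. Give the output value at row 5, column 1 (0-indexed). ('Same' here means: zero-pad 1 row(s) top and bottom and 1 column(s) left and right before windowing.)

The receptive field on the zero-padded input at this output position is [5 -9 2 / -7 -7 -1 / -2 3 6]. Elementwise product with the kernel and sum: 5·-1 + -9·2 + 2·-1 + -7·1 + -2·1 + 6·2.

-22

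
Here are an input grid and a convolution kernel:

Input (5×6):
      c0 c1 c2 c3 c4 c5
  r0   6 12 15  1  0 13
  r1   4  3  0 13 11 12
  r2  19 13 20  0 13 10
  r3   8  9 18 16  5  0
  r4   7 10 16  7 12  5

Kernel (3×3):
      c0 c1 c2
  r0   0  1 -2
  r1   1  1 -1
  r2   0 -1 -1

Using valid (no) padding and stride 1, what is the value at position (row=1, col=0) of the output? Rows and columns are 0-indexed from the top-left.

The receptive field on the input at this output position is [4 3 0 / 19 13 20 / 8 9 18]. Elementwise product with the kernel and sum: 3·1 + 0·-2 + 19·1 + 13·1 + 20·-1 + 9·-1 + 18·-1.

-12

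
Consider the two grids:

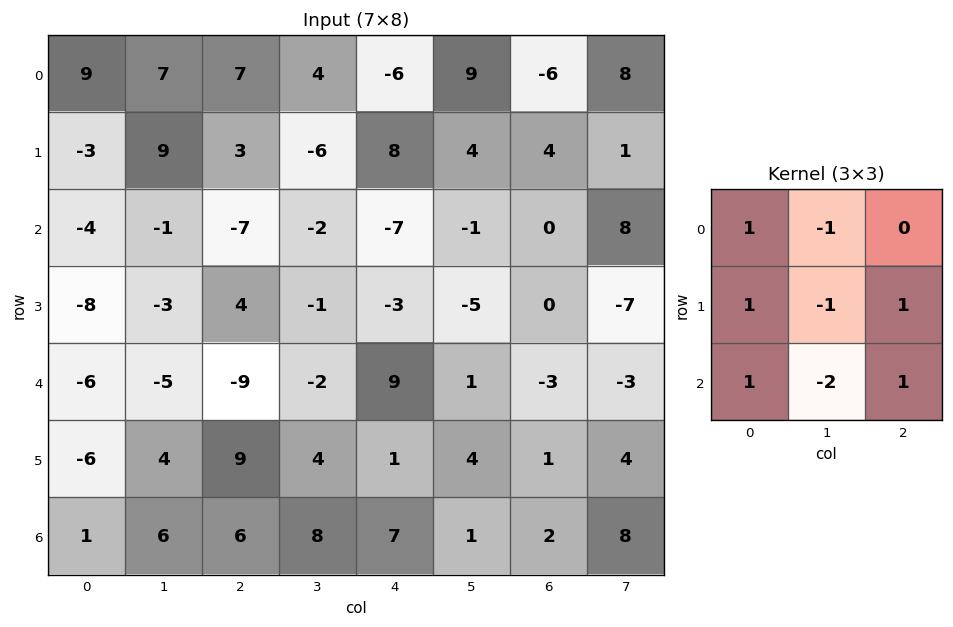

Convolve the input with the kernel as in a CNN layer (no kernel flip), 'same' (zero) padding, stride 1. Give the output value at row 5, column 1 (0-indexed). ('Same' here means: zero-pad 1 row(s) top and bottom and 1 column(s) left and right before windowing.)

-7

The receptive field on the zero-padded input at this output position is [-6 -5 -9 / -6 4 9 / 1 6 6]. Elementwise product with the kernel and sum: -6·1 + -5·-1 + -6·1 + 4·-1 + 9·1 + 1·1 + 6·-2 + 6·1.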